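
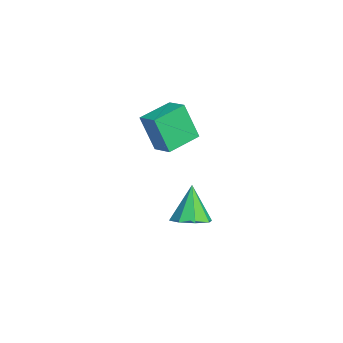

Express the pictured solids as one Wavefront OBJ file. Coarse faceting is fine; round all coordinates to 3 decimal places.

v -2.592 0.62 -2.072
v -1.956 0.682 -1.764
v -3.228 0.76 -0.788
v -2.16 1.162 -1.917
v -2.618 1.324 -2.162
v -3.06 1.074 -2.353
v -3.229 0.558 -2.38
v -3.025 0.078 -2.227
v -2.567 -0.084 -1.983
v -2.124 0.166 -1.791
v -3.691 0.573 1.41
v -3.941 0.122 2.765
v -3.01 0.953 1.662
v -3.26 0.501 3.017
v -3.02 -0.481 1.183
v -3.27 -0.933 2.538
v -2.339 -0.102 1.435
v -2.589 -0.553 2.79
f 2 1 4
f 2 4 3
f 4 1 5
f 4 5 3
f 5 1 6
f 5 6 3
f 6 1 7
f 6 7 3
f 7 1 8
f 7 8 3
f 8 1 9
f 8 9 3
f 9 1 10
f 9 10 3
f 10 1 2
f 10 2 3
f 12 14 11
f 15 12 11
f 11 14 13
f 13 15 11
f 12 18 14
f 16 12 15
f 16 18 12
f 14 18 13
f 17 15 13
f 13 18 17
f 17 16 15
f 18 16 17



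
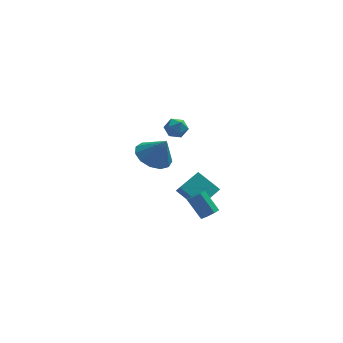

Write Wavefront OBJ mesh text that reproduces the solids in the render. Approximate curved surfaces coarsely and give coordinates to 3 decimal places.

v 0.592 4.295 1.106
v 1.137 4.052 1.46
v 0.323 3.248 0.8
v 0.868 3.005 1.154
v 0.326 3.275 1.493
v 0.492 3.922 1.682
v 0.968 3.378 0.578
v 1.134 4.025 0.767
v 1.369 3.485 1.134
v 0.972 3.421 1.7
v 0.488 3.879 0.56
v 0.091 3.815 1.126
v 1.736 -3.647 -0.442
v 2.175 -3.691 -0.131
v 1.544 -3.057 0.853
v 1.104 -3.013 0.542
v 2.174 -3.344 -0.356
v 1.543 -2.71 0.628
v 1.917 -3.174 -0.63
v 1.285 -2.54 0.353
v 1.553 -3.282 -0.795
v 0.921 -2.648 0.189
v 1.296 -3.603 -0.753
v 0.665 -2.969 0.231
v 1.297 -3.95 -0.528
v 0.666 -3.316 0.456
v 1.555 -4.12 -0.253
v 0.923 -3.486 0.73
v 1.919 -4.012 -0.089
v 1.287 -3.378 0.895
v 1.431 -2.76 -0.362
v 0.413 -2.066 0.495
v 1.283 -2.228 -0.968
v 0.266 -1.534 -0.111
v 2.414 -1.926 0.131
v 1.397 -1.232 0.988
v 2.267 -1.394 -0.475
v 1.249 -0.7 0.382
v -0.641 1.137 0.752
v 0.226 1.677 0.469
v 0.001 0.783 2.048
v -0.13 2.065 0.751
v -0.648 2.159 1.033
v -1.164 1.928 1.226
v -1.514 1.446 1.268
v -1.587 0.866 1.147
v -1.36 0.372 0.899
v -0.905 0.121 0.605
v -0.366 0.192 0.357
v 0.085 0.564 0.235
v 0.306 1.117 0.277
f 1 12 6
f 1 6 2
f 1 2 8
f 1 8 11
f 1 11 12
f 2 6 10
f 6 12 5
f 12 11 3
f 11 8 7
f 8 2 9
f 4 10 5
f 4 5 3
f 4 3 7
f 4 7 9
f 4 9 10
f 5 10 6
f 3 5 12
f 7 3 11
f 9 7 8
f 10 9 2
f 14 13 17
f 14 17 15
f 15 17 18
f 15 18 16
f 17 13 19
f 17 19 18
f 18 19 20
f 18 20 16
f 19 13 21
f 19 21 20
f 20 21 22
f 20 22 16
f 21 13 23
f 21 23 22
f 22 23 24
f 22 24 16
f 23 13 25
f 23 25 24
f 24 25 26
f 24 26 16
f 25 13 27
f 25 27 26
f 26 27 28
f 26 28 16
f 27 13 29
f 27 29 28
f 28 29 30
f 28 30 16
f 29 13 14
f 29 14 30
f 30 14 15
f 30 15 16
f 32 34 31
f 35 32 31
f 31 34 33
f 33 35 31
f 32 38 34
f 36 32 35
f 36 38 32
f 34 38 33
f 37 35 33
f 33 38 37
f 37 36 35
f 38 36 37
f 40 39 42
f 40 42 41
f 42 39 43
f 42 43 41
f 43 39 44
f 43 44 41
f 44 39 45
f 44 45 41
f 45 39 46
f 45 46 41
f 46 39 47
f 46 47 41
f 47 39 48
f 47 48 41
f 48 39 49
f 48 49 41
f 49 39 50
f 49 50 41
f 50 39 51
f 50 51 41
f 51 39 40
f 51 40 41



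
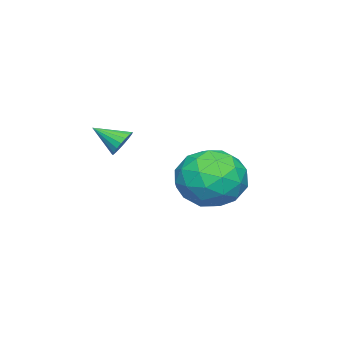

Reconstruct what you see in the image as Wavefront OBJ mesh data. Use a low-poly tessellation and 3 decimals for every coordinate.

v -4.531 4.715 -0.834
v -3.468 4.782 -0.198
v -3.972 2.938 -1.582
v -2.909 3.005 -0.946
v -3.982 2.847 -0.345
v -4.328 3.945 0.118
v -3.112 3.775 -1.898
v -3.458 4.873 -1.435
v -2.591 4.201 -0.856
v -3.129 3.627 0.104
v -4.311 4.093 -1.884
v -4.849 3.519 -0.924
v -4.049 4.904 -0.45
v -3.391 2.816 -1.33
v -4.022 2.723 -0.976
v -3.397 2.762 -0.603
v -4.554 4.412 -0.265
v -3.929 4.452 0.109
v -4.231 3.315 0.023
v -3.511 3.268 -1.889
v -2.886 3.308 -1.515
v -4.043 4.958 -1.177
v -3.418 4.997 -0.804
v -3.209 4.405 -1.803
v -2.908 4.602 -0.463
v -2.579 3.558 -0.903
v -2.699 4.01 -1.462
v -2.902 4.656 -1.19
v -3.224 4.265 0.101
v -2.895 3.221 -0.339
v -3.526 3.128 0.015
v -3.73 3.773 0.287
v -2.709 3.924 -0.285
v -4.545 4.499 -1.441
v -4.216 3.455 -1.881
v -3.71 3.947 -2.067
v -3.914 4.592 -1.795
v -4.861 4.162 -0.877
v -4.532 3.118 -1.317
v -4.538 3.064 -0.59
v -4.741 3.71 -0.318
v -4.731 3.796 -1.495
v -0.297 2.575 1.442
v 0.164 2.77 1.617
v -0.123 1.665 1.998
v 0.011 2.841 1.782
v -0.203 2.86 1.879
v -0.436 2.822 1.89
v -0.641 2.735 1.813
v -0.778 2.617 1.662
v -0.82 2.49 1.467
v -0.758 2.38 1.268
v -0.605 2.309 1.103
v -0.391 2.29 1.005
v -0.158 2.328 0.994
v 0.047 2.415 1.072
v 0.184 2.533 1.223
v 0.225 2.66 1.418
f 1 38 17
f 38 12 41
f 17 41 6
f 38 41 17
f 1 17 13
f 17 6 18
f 13 18 2
f 17 18 13
f 1 13 22
f 13 2 23
f 22 23 8
f 13 23 22
f 1 22 34
f 22 8 37
f 34 37 11
f 22 37 34
f 1 34 38
f 34 11 42
f 38 42 12
f 34 42 38
f 2 18 29
f 18 6 32
f 29 32 10
f 18 32 29
f 6 41 19
f 41 12 40
f 19 40 5
f 41 40 19
f 12 42 39
f 42 11 35
f 39 35 3
f 42 35 39
f 11 37 36
f 37 8 24
f 36 24 7
f 37 24 36
f 8 23 28
f 23 2 25
f 28 25 9
f 23 25 28
f 4 30 16
f 30 10 31
f 16 31 5
f 30 31 16
f 4 16 14
f 16 5 15
f 14 15 3
f 16 15 14
f 4 14 21
f 14 3 20
f 21 20 7
f 14 20 21
f 4 21 26
f 21 7 27
f 26 27 9
f 21 27 26
f 4 26 30
f 26 9 33
f 30 33 10
f 26 33 30
f 5 31 19
f 31 10 32
f 19 32 6
f 31 32 19
f 3 15 39
f 15 5 40
f 39 40 12
f 15 40 39
f 7 20 36
f 20 3 35
f 36 35 11
f 20 35 36
f 9 27 28
f 27 7 24
f 28 24 8
f 27 24 28
f 10 33 29
f 33 9 25
f 29 25 2
f 33 25 29
f 44 43 46
f 44 46 45
f 46 43 47
f 46 47 45
f 47 43 48
f 47 48 45
f 48 43 49
f 48 49 45
f 49 43 50
f 49 50 45
f 50 43 51
f 50 51 45
f 51 43 52
f 51 52 45
f 52 43 53
f 52 53 45
f 53 43 54
f 53 54 45
f 54 43 55
f 54 55 45
f 55 43 56
f 55 56 45
f 56 43 57
f 56 57 45
f 57 43 58
f 57 58 45
f 58 43 44
f 58 44 45



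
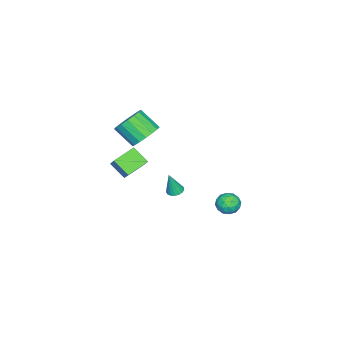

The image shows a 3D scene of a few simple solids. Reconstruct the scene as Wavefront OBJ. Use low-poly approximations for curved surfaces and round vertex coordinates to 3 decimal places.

v -2.626 -4.041 -4.728
v -2.812 -5.027 -3.933
v -3.811 -3.371 -4.174
v -3.997 -4.356 -3.379
v -1.703 -3.324 -3.621
v -1.889 -4.309 -2.826
v -2.888 -2.653 -3.067
v -3.074 -3.639 -2.272
v -3.169 -2.899 -1.168
v -2.197 -3.123 -1.331
v -2.3 -4.324 -0.294
v -3.271 -4.101 -0.132
v -2.184 -2.808 -0.965
v -2.286 -4.009 0.072
v -2.396 -2.514 -0.645
v -2.498 -3.715 0.392
v -2.785 -2.308 -0.445
v -2.887 -3.509 0.592
v -3.262 -2.238 -0.411
v -3.364 -3.439 0.626
v -3.718 -2.319 -0.55
v -3.82 -3.52 0.486
v -4.048 -2.533 -0.831
v -4.15 -3.735 0.206
v -4.176 -2.832 -1.189
v -4.279 -4.033 -0.152
v -4.074 -3.145 -1.543
v -4.176 -4.346 -0.506
v -3.765 -3.403 -1.81
v -3.867 -4.604 -0.773
v -3.319 -3.545 -1.931
v -3.421 -4.746 -0.894
v -2.838 -3.539 -1.877
v -2.94 -4.74 -0.84
v -2.434 -3.387 -1.66
v -2.536 -4.588 -0.624
v -1.572 -0.347 -3.896
v -1.069 -0.389 -4.022
v -1.228 -0.573 -2.444
v -1.099 -0.146 -3.977
v -1.237 0.051 -3.913
v -1.452 0.157 -3.846
v -1.694 0.148 -3.79
v -1.909 0.025 -3.759
v -2.046 -0.183 -3.759
v -2.074 -0.428 -3.79
v -1.988 -0.655 -3.846
v -1.806 -0.811 -3.913
v -1.57 -0.86 -3.977
v -1.335 -0.792 -4.022
v -1.154 -0.622 -4.038
v 0.518 3.863 -3.067
v 0.763 3.508 -2.457
v -0.623 3.632 -2.743
v -0.378 3.277 -2.133
v -0.299 4.017 -2.191
v 0.405 4.16 -2.391
v -0.265 2.98 -2.809
v 0.439 3.123 -3.009
v 0.279 2.962 -2.298
v 0.258 3.603 -1.916
v -0.118 3.537 -3.284
v -0.139 4.178 -2.902
v 0.74 3.705 -2.79
v -0.6 3.435 -2.41
v -0.554 3.87 -2.443
v -0.41 3.661 -2.085
v 0.53 4.089 -2.752
v 0.674 3.88 -2.393
v 0.05 4.18 -2.237
v -0.534 3.26 -2.807
v -0.39 3.051 -2.448
v 0.55 3.479 -3.115
v 0.694 3.27 -2.757
v 0.09 2.96 -2.963
v 0.6 3.176 -2.339
v -0.071 3.041 -2.148
v -0.005 2.866 -2.545
v 0.41 2.95 -2.663
v 0.587 3.553 -2.114
v -0.083 3.418 -1.924
v -0.037 3.853 -1.958
v 0.377 3.936 -2.075
v 0.303 3.232 -2.02
v 0.223 3.722 -3.276
v -0.447 3.587 -3.086
v -0.237 3.204 -3.125
v 0.177 3.287 -3.242
v 0.211 4.099 -3.052
v -0.46 3.964 -2.861
v -0.27 4.19 -2.537
v 0.145 4.274 -2.655
v -0.163 3.908 -3.18
f 2 4 1
f 5 2 1
f 1 4 3
f 3 5 1
f 2 8 4
f 6 2 5
f 6 8 2
f 4 8 3
f 7 5 3
f 3 8 7
f 7 6 5
f 8 6 7
f 10 9 13
f 10 13 11
f 11 13 14
f 11 14 12
f 13 9 15
f 13 15 14
f 14 15 16
f 14 16 12
f 15 9 17
f 15 17 16
f 16 17 18
f 16 18 12
f 17 9 19
f 17 19 18
f 18 19 20
f 18 20 12
f 19 9 21
f 19 21 20
f 20 21 22
f 20 22 12
f 21 9 23
f 21 23 22
f 22 23 24
f 22 24 12
f 23 9 25
f 23 25 24
f 24 25 26
f 24 26 12
f 25 9 27
f 25 27 26
f 26 27 28
f 26 28 12
f 27 9 29
f 27 29 28
f 28 29 30
f 28 30 12
f 29 9 31
f 29 31 30
f 30 31 32
f 30 32 12
f 31 9 33
f 31 33 32
f 32 33 34
f 32 34 12
f 33 9 35
f 33 35 34
f 34 35 36
f 34 36 12
f 35 9 10
f 35 10 36
f 36 10 11
f 36 11 12
f 38 37 40
f 38 40 39
f 40 37 41
f 40 41 39
f 41 37 42
f 41 42 39
f 42 37 43
f 42 43 39
f 43 37 44
f 43 44 39
f 44 37 45
f 44 45 39
f 45 37 46
f 45 46 39
f 46 37 47
f 46 47 39
f 47 37 48
f 47 48 39
f 48 37 49
f 48 49 39
f 49 37 50
f 49 50 39
f 50 37 51
f 50 51 39
f 51 37 38
f 51 38 39
f 52 89 68
f 89 63 92
f 68 92 57
f 89 92 68
f 52 68 64
f 68 57 69
f 64 69 53
f 68 69 64
f 52 64 73
f 64 53 74
f 73 74 59
f 64 74 73
f 52 73 85
f 73 59 88
f 85 88 62
f 73 88 85
f 52 85 89
f 85 62 93
f 89 93 63
f 85 93 89
f 53 69 80
f 69 57 83
f 80 83 61
f 69 83 80
f 57 92 70
f 92 63 91
f 70 91 56
f 92 91 70
f 63 93 90
f 93 62 86
f 90 86 54
f 93 86 90
f 62 88 87
f 88 59 75
f 87 75 58
f 88 75 87
f 59 74 79
f 74 53 76
f 79 76 60
f 74 76 79
f 55 81 67
f 81 61 82
f 67 82 56
f 81 82 67
f 55 67 65
f 67 56 66
f 65 66 54
f 67 66 65
f 55 65 72
f 65 54 71
f 72 71 58
f 65 71 72
f 55 72 77
f 72 58 78
f 77 78 60
f 72 78 77
f 55 77 81
f 77 60 84
f 81 84 61
f 77 84 81
f 56 82 70
f 82 61 83
f 70 83 57
f 82 83 70
f 54 66 90
f 66 56 91
f 90 91 63
f 66 91 90
f 58 71 87
f 71 54 86
f 87 86 62
f 71 86 87
f 60 78 79
f 78 58 75
f 79 75 59
f 78 75 79
f 61 84 80
f 84 60 76
f 80 76 53
f 84 76 80



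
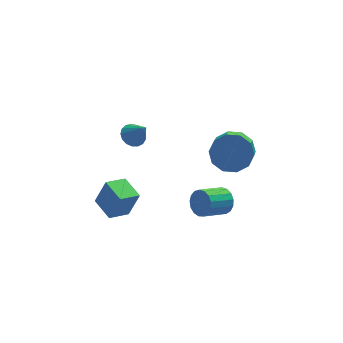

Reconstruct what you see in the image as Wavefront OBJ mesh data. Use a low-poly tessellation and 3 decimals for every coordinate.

v -1.226 3.069 1.072
v -0.896 3.563 1.251
v -0.814 2.411 2.128
v -1.161 3.603 1.38
v -1.44 3.522 1.438
v -1.67 3.336 1.412
v -1.799 3.09 1.309
v -1.796 2.838 1.151
v -1.663 2.64 0.975
v -1.429 2.54 0.822
v -1.149 2.561 0.726
v -0.887 2.698 0.709
v -0.702 2.921 0.776
v -0.637 3.177 0.91
v -0.708 3.409 1.082
v 2.872 1.439 0.441
v 3.78 1.07 0.417
v 3.235 -0.349 1.654
v 2.328 0.021 1.679
v 3.754 1.473 0.868
v 3.209 0.054 2.105
v 3.392 1.864 1.156
v 2.847 0.445 2.394
v 2.831 2.092 1.171
v 2.286 0.673 2.409
v 2.286 2.071 0.907
v 1.741 0.653 2.145
v 1.965 1.809 0.466
v 1.42 0.39 1.703
v 1.991 1.406 0.015
v 1.446 -0.013 1.252
v 2.353 1.015 -0.274
v 1.808 -0.404 0.964
v 2.914 0.787 -0.289
v 2.369 -0.632 0.949
v 3.459 0.807 -0.025
v 2.914 -0.611 1.213
v -3.159 -0.068 -1.351
v -2.669 -0.141 -0.063
v -3.503 1.076 -1.155
v -3.014 1.002 0.133
v -2.206 0.278 -1.693
v -1.717 0.204 -0.405
v -2.551 1.421 -1.497
v -2.061 1.348 -0.209
v 1.799 -0.545 -1.041
v 2.14 -0.964 -0.628
v 1.002 -1.354 -0.086
v 0.661 -0.935 -0.499
v 2.124 -0.685 -0.461
v 0.986 -1.076 0.082
v 2.034 -0.374 -0.426
v 0.896 -0.765 0.116
v 1.89 -0.102 -0.533
v 0.752 -0.493 0.01
v 1.725 0.068 -0.756
v 0.587 -0.323 -0.213
v 1.577 0.098 -1.044
v 0.439 -0.293 -0.502
v 1.48 -0.019 -1.332
v 0.342 -0.41 -0.789
v 1.456 -0.257 -1.553
v 0.318 -0.647 -1.011
v 1.511 -0.56 -1.657
v 0.373 -0.951 -1.115
v 1.632 -0.86 -1.62
v 0.493 -1.251 -1.077
v 1.791 -1.088 -1.45
v 0.652 -1.479 -0.908
v 1.952 -1.191 -1.187
v 0.813 -1.582 -0.644
v 2.078 -1.146 -0.89
v 0.939 -1.537 -0.348
f 2 1 4
f 2 4 3
f 4 1 5
f 4 5 3
f 5 1 6
f 5 6 3
f 6 1 7
f 6 7 3
f 7 1 8
f 7 8 3
f 8 1 9
f 8 9 3
f 9 1 10
f 9 10 3
f 10 1 11
f 10 11 3
f 11 1 12
f 11 12 3
f 12 1 13
f 12 13 3
f 13 1 14
f 13 14 3
f 14 1 15
f 14 15 3
f 15 1 2
f 15 2 3
f 17 16 20
f 17 20 18
f 18 20 21
f 18 21 19
f 20 16 22
f 20 22 21
f 21 22 23
f 21 23 19
f 22 16 24
f 22 24 23
f 23 24 25
f 23 25 19
f 24 16 26
f 24 26 25
f 25 26 27
f 25 27 19
f 26 16 28
f 26 28 27
f 27 28 29
f 27 29 19
f 28 16 30
f 28 30 29
f 29 30 31
f 29 31 19
f 30 16 32
f 30 32 31
f 31 32 33
f 31 33 19
f 32 16 34
f 32 34 33
f 33 34 35
f 33 35 19
f 34 16 36
f 34 36 35
f 35 36 37
f 35 37 19
f 36 16 17
f 36 17 37
f 37 17 18
f 37 18 19
f 39 41 38
f 42 39 38
f 38 41 40
f 40 42 38
f 39 45 41
f 43 39 42
f 43 45 39
f 41 45 40
f 44 42 40
f 40 45 44
f 44 43 42
f 45 43 44
f 47 46 50
f 47 50 48
f 48 50 51
f 48 51 49
f 50 46 52
f 50 52 51
f 51 52 53
f 51 53 49
f 52 46 54
f 52 54 53
f 53 54 55
f 53 55 49
f 54 46 56
f 54 56 55
f 55 56 57
f 55 57 49
f 56 46 58
f 56 58 57
f 57 58 59
f 57 59 49
f 58 46 60
f 58 60 59
f 59 60 61
f 59 61 49
f 60 46 62
f 60 62 61
f 61 62 63
f 61 63 49
f 62 46 64
f 62 64 63
f 63 64 65
f 63 65 49
f 64 46 66
f 64 66 65
f 65 66 67
f 65 67 49
f 66 46 68
f 66 68 67
f 67 68 69
f 67 69 49
f 68 46 70
f 68 70 69
f 69 70 71
f 69 71 49
f 70 46 72
f 70 72 71
f 71 72 73
f 71 73 49
f 72 46 47
f 72 47 73
f 73 47 48
f 73 48 49



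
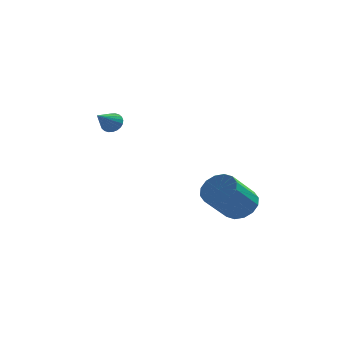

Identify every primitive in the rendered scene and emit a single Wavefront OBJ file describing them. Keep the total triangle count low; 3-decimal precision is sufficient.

v -3.125 -1.427 0.302
v -2.706 -1.715 0.153
v -3.555 -2.413 0.998
v -2.634 -1.625 0.325
v -2.637 -1.505 0.493
v -2.714 -1.373 0.632
v -2.854 -1.25 0.722
v -3.035 -1.153 0.747
v -3.23 -1.098 0.705
v -3.409 -1.093 0.601
v -3.545 -1.139 0.452
v -3.617 -1.229 0.28
v -3.614 -1.349 0.112
v -3.537 -1.481 -0.028
v -3.397 -1.605 -0.117
v -3.216 -1.701 -0.142
v -3.021 -1.756 -0.1
v -2.842 -1.761 0.004
v 2.384 -3.108 -3.415
v 3.119 -3.147 -2.99
v 2.352 -4.231 -1.761
v 1.616 -4.192 -2.185
v 2.906 -2.802 -2.818
v 2.139 -3.887 -1.589
v 2.554 -2.539 -2.806
v 1.787 -3.624 -1.577
v 2.156 -2.428 -2.957
v 1.388 -3.513 -1.728
v 1.818 -2.5 -3.231
v 1.051 -3.585 -2.002
v 1.633 -2.734 -3.554
v 0.866 -3.819 -2.325
v 1.648 -3.069 -3.839
v 0.881 -4.153 -2.61
v 1.861 -3.413 -4.011
v 1.094 -4.498 -2.782
v 2.213 -3.676 -4.023
v 1.446 -4.761 -2.794
v 2.612 -3.787 -3.872
v 1.844 -4.872 -2.643
v 2.949 -3.715 -3.598
v 2.182 -4.8 -2.369
v 3.134 -3.481 -3.275
v 2.367 -4.566 -2.046
f 2 1 4
f 2 4 3
f 4 1 5
f 4 5 3
f 5 1 6
f 5 6 3
f 6 1 7
f 6 7 3
f 7 1 8
f 7 8 3
f 8 1 9
f 8 9 3
f 9 1 10
f 9 10 3
f 10 1 11
f 10 11 3
f 11 1 12
f 11 12 3
f 12 1 13
f 12 13 3
f 13 1 14
f 13 14 3
f 14 1 15
f 14 15 3
f 15 1 16
f 15 16 3
f 16 1 17
f 16 17 3
f 17 1 18
f 17 18 3
f 18 1 2
f 18 2 3
f 20 19 23
f 20 23 21
f 21 23 24
f 21 24 22
f 23 19 25
f 23 25 24
f 24 25 26
f 24 26 22
f 25 19 27
f 25 27 26
f 26 27 28
f 26 28 22
f 27 19 29
f 27 29 28
f 28 29 30
f 28 30 22
f 29 19 31
f 29 31 30
f 30 31 32
f 30 32 22
f 31 19 33
f 31 33 32
f 32 33 34
f 32 34 22
f 33 19 35
f 33 35 34
f 34 35 36
f 34 36 22
f 35 19 37
f 35 37 36
f 36 37 38
f 36 38 22
f 37 19 39
f 37 39 38
f 38 39 40
f 38 40 22
f 39 19 41
f 39 41 40
f 40 41 42
f 40 42 22
f 41 19 43
f 41 43 42
f 42 43 44
f 42 44 22
f 43 19 20
f 43 20 44
f 44 20 21
f 44 21 22



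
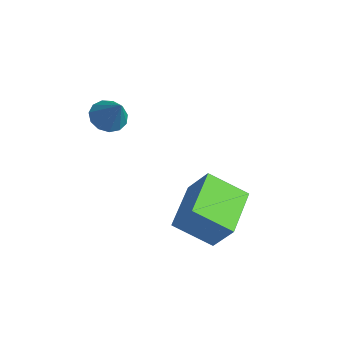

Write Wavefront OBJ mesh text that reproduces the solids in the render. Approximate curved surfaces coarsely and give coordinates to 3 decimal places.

v 2.201 -2.463 -2.356
v 1.296 -3.395 -1.511
v 1.093 -1.014 -1.944
v 0.188 -1.946 -1.099
v 2.912 -2.214 -1.321
v 2.007 -3.146 -0.476
v 1.804 -0.765 -0.909
v 0.899 -1.697 -0.064
v -1.76 -3.614 1.898
v -1.309 -3.895 1.524
v -0.98 -3.646 2.862
v -1.258 -3.534 1.494
v -1.365 -3.198 1.593
v -1.599 -2.994 1.788
v -1.883 -2.987 2.019
v -2.129 -3.18 2.211
v -2.257 -3.51 2.304
v -2.228 -3.873 2.268
v -2.05 -4.154 2.115
v -1.78 -4.264 1.893
v -1.504 -4.167 1.673
f 2 4 1
f 5 2 1
f 1 4 3
f 3 5 1
f 2 8 4
f 6 2 5
f 6 8 2
f 4 8 3
f 7 5 3
f 3 8 7
f 7 6 5
f 8 6 7
f 10 9 12
f 10 12 11
f 12 9 13
f 12 13 11
f 13 9 14
f 13 14 11
f 14 9 15
f 14 15 11
f 15 9 16
f 15 16 11
f 16 9 17
f 16 17 11
f 17 9 18
f 17 18 11
f 18 9 19
f 18 19 11
f 19 9 20
f 19 20 11
f 20 9 21
f 20 21 11
f 21 9 10
f 21 10 11



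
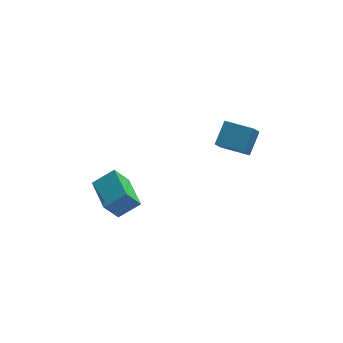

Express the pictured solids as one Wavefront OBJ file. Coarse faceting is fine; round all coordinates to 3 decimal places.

v 2.378 1.058 3.722
v 2.955 1.98 4.619
v 1.095 1.891 3.69
v 1.673 2.814 4.586
v 2.727 1.566 2.974
v 3.305 2.489 3.87
v 1.445 2.4 2.941
v 2.022 3.322 3.838
v -4.297 1.107 0.05
v -3.185 1.302 0.79
v -4.724 2.962 0.203
v -3.611 3.157 0.942
v -3.589 1.363 -1.082
v -2.476 1.558 -0.343
v -4.015 3.218 -0.93
v -2.903 3.413 -0.19
f 2 4 1
f 5 2 1
f 1 4 3
f 3 5 1
f 2 8 4
f 6 2 5
f 6 8 2
f 4 8 3
f 7 5 3
f 3 8 7
f 7 6 5
f 8 6 7
f 10 12 9
f 13 10 9
f 9 12 11
f 11 13 9
f 10 16 12
f 14 10 13
f 14 16 10
f 12 16 11
f 15 13 11
f 11 16 15
f 15 14 13
f 16 14 15



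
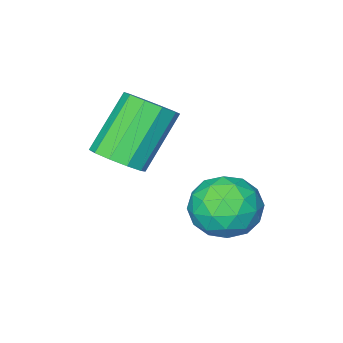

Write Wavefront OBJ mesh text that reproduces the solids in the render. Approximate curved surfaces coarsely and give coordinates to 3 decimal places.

v -1.85 3.823 -0.007
v -1.115 4.262 0.25
v -1.065 3.058 -0.95
v -0.33 3.497 -0.693
v -0.726 2.923 -0.134
v -1.211 3.396 0.449
v -0.969 3.924 -1.149
v -1.454 4.397 -0.566
v -0.57 4.324 -0.456
v -0.42 3.706 0.171
v -1.76 3.614 -0.871
v -1.61 2.996 -0.244
v -1.552 4.109 0.204
v -0.628 3.211 -0.904
v -0.861 2.873 -0.576
v -0.429 3.131 -0.425
v -1.608 3.6 0.321
v -1.176 3.858 0.472
v -0.947 3.071 0.246
v -1.004 3.462 -1.172
v -0.572 3.72 -1.021
v -1.751 4.189 -0.275
v -1.319 4.447 -0.124
v -1.233 4.249 -0.946
v -0.799 4.404 -0.06
v -0.338 3.955 -0.614
v -0.714 4.206 -0.882
v -0.999 4.484 -0.539
v -0.711 4.04 0.309
v -0.249 3.591 -0.246
v -0.482 3.254 0.083
v -0.767 3.531 0.426
v -0.391 4.077 -0.106
v -1.931 3.729 -0.454
v -1.469 3.28 -1.009
v -1.413 3.789 -1.126
v -1.698 4.066 -0.783
v -1.842 3.365 -0.086
v -1.381 2.916 -0.64
v -1.181 2.836 -0.161
v -1.466 3.114 0.182
v -1.789 3.243 -0.594
v 0.405 1.695 0.702
v 0.83 1.229 0.982
v -0.28 1.019 2.318
v -0.705 1.485 2.038
v 0.938 1.614 1.132
v -0.172 1.403 2.468
v 0.843 2.029 1.118
v -0.268 1.819 2.454
v 0.58 2.317 0.945
v -0.53 2.107 2.281
v 0.251 2.367 0.679
v -0.86 2.157 2.015
v -0.02 2.161 0.422
v -1.13 1.951 1.758
v -0.128 1.777 0.272
v -1.238 1.566 1.608
v -0.032 1.361 0.286
v -1.143 1.151 1.622
v 0.23 1.073 0.459
v -0.88 0.863 1.795
v 0.56 1.023 0.725
v -0.551 0.813 2.061
f 1 38 17
f 38 12 41
f 17 41 6
f 38 41 17
f 1 17 13
f 17 6 18
f 13 18 2
f 17 18 13
f 1 13 22
f 13 2 23
f 22 23 8
f 13 23 22
f 1 22 34
f 22 8 37
f 34 37 11
f 22 37 34
f 1 34 38
f 34 11 42
f 38 42 12
f 34 42 38
f 2 18 29
f 18 6 32
f 29 32 10
f 18 32 29
f 6 41 19
f 41 12 40
f 19 40 5
f 41 40 19
f 12 42 39
f 42 11 35
f 39 35 3
f 42 35 39
f 11 37 36
f 37 8 24
f 36 24 7
f 37 24 36
f 8 23 28
f 23 2 25
f 28 25 9
f 23 25 28
f 4 30 16
f 30 10 31
f 16 31 5
f 30 31 16
f 4 16 14
f 16 5 15
f 14 15 3
f 16 15 14
f 4 14 21
f 14 3 20
f 21 20 7
f 14 20 21
f 4 21 26
f 21 7 27
f 26 27 9
f 21 27 26
f 4 26 30
f 26 9 33
f 30 33 10
f 26 33 30
f 5 31 19
f 31 10 32
f 19 32 6
f 31 32 19
f 3 15 39
f 15 5 40
f 39 40 12
f 15 40 39
f 7 20 36
f 20 3 35
f 36 35 11
f 20 35 36
f 9 27 28
f 27 7 24
f 28 24 8
f 27 24 28
f 10 33 29
f 33 9 25
f 29 25 2
f 33 25 29
f 44 43 47
f 44 47 45
f 45 47 48
f 45 48 46
f 47 43 49
f 47 49 48
f 48 49 50
f 48 50 46
f 49 43 51
f 49 51 50
f 50 51 52
f 50 52 46
f 51 43 53
f 51 53 52
f 52 53 54
f 52 54 46
f 53 43 55
f 53 55 54
f 54 55 56
f 54 56 46
f 55 43 57
f 55 57 56
f 56 57 58
f 56 58 46
f 57 43 59
f 57 59 58
f 58 59 60
f 58 60 46
f 59 43 61
f 59 61 60
f 60 61 62
f 60 62 46
f 61 43 63
f 61 63 62
f 62 63 64
f 62 64 46
f 63 43 44
f 63 44 64
f 64 44 45
f 64 45 46



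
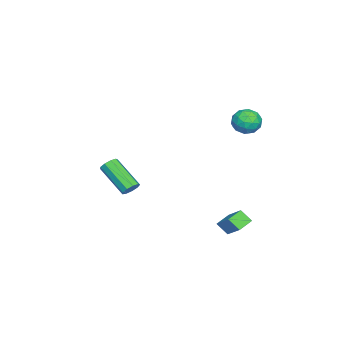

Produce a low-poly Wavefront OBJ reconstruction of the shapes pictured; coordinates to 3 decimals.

v -0.195 -1.9 -2.149
v 0.273 -1.952 -1.906
v -0.497 -3.372 -0.728
v -0.965 -3.32 -0.971
v 0.073 -1.702 -1.736
v -0.698 -3.123 -0.558
v -0.253 -1.545 -1.76
v -1.024 -2.966 -0.582
v -0.552 -1.554 -1.965
v -1.322 -2.974 -0.787
v -0.683 -1.724 -2.257
v -1.454 -3.145 -1.079
v -0.586 -1.977 -2.498
v -1.357 -3.398 -1.32
v -0.305 -2.194 -2.576
v -1.076 -3.614 -1.398
v 0.027 -2.273 -2.454
v -0.744 -3.693 -1.276
v 0.255 -2.177 -2.189
v -0.516 -3.598 -1.011
v -1.308 4.216 2.45
v -0.84 4.4 3.085
v -1.4 2.98 2.875
v -0.932 3.164 3.51
v -1.681 3.467 3.458
v -1.624 4.231 3.195
v -0.616 3.149 2.765
v -0.559 3.913 2.502
v -0.412 3.74 3.279
v -1.071 3.937 3.708
v -1.169 3.443 2.252
v -1.828 3.64 2.681
v -1.066 4.416 2.73
v -1.174 2.964 3.23
v -1.614 3.142 3.199
v -1.339 3.25 3.572
v -1.527 4.317 2.795
v -1.252 4.425 3.168
v -1.746 3.877 3.388
v -0.988 2.955 2.792
v -0.713 3.063 3.165
v -0.901 4.13 2.388
v -0.626 4.238 2.761
v -0.494 3.503 2.572
v -0.54 4.137 3.217
v -0.593 3.41 3.467
v -0.408 3.402 3.029
v -0.374 3.851 2.875
v -0.927 4.252 3.469
v -0.98 3.526 3.719
v -1.421 3.704 3.689
v -1.387 4.153 3.534
v -0.675 3.865 3.584
v -1.26 3.854 2.241
v -1.313 3.128 2.491
v -0.853 3.227 2.426
v -0.819 3.676 2.271
v -1.647 3.97 2.493
v -1.7 3.243 2.743
v -1.866 3.529 3.085
v -1.832 3.978 2.931
v -1.565 3.515 2.376
v 0.301 3.198 -4.218
v 0.211 2.611 -3.638
v -0.387 3.622 -3.897
v -0.478 3.035 -3.317
v 1.318 4.065 -3.183
v 1.227 3.478 -2.603
v 0.629 4.489 -2.862
v 0.539 3.902 -2.282
f 2 1 5
f 2 5 3
f 3 5 6
f 3 6 4
f 5 1 7
f 5 7 6
f 6 7 8
f 6 8 4
f 7 1 9
f 7 9 8
f 8 9 10
f 8 10 4
f 9 1 11
f 9 11 10
f 10 11 12
f 10 12 4
f 11 1 13
f 11 13 12
f 12 13 14
f 12 14 4
f 13 1 15
f 13 15 14
f 14 15 16
f 14 16 4
f 15 1 17
f 15 17 16
f 16 17 18
f 16 18 4
f 17 1 19
f 17 19 18
f 18 19 20
f 18 20 4
f 19 1 2
f 19 2 20
f 20 2 3
f 20 3 4
f 21 58 37
f 58 32 61
f 37 61 26
f 58 61 37
f 21 37 33
f 37 26 38
f 33 38 22
f 37 38 33
f 21 33 42
f 33 22 43
f 42 43 28
f 33 43 42
f 21 42 54
f 42 28 57
f 54 57 31
f 42 57 54
f 21 54 58
f 54 31 62
f 58 62 32
f 54 62 58
f 22 38 49
f 38 26 52
f 49 52 30
f 38 52 49
f 26 61 39
f 61 32 60
f 39 60 25
f 61 60 39
f 32 62 59
f 62 31 55
f 59 55 23
f 62 55 59
f 31 57 56
f 57 28 44
f 56 44 27
f 57 44 56
f 28 43 48
f 43 22 45
f 48 45 29
f 43 45 48
f 24 50 36
f 50 30 51
f 36 51 25
f 50 51 36
f 24 36 34
f 36 25 35
f 34 35 23
f 36 35 34
f 24 34 41
f 34 23 40
f 41 40 27
f 34 40 41
f 24 41 46
f 41 27 47
f 46 47 29
f 41 47 46
f 24 46 50
f 46 29 53
f 50 53 30
f 46 53 50
f 25 51 39
f 51 30 52
f 39 52 26
f 51 52 39
f 23 35 59
f 35 25 60
f 59 60 32
f 35 60 59
f 27 40 56
f 40 23 55
f 56 55 31
f 40 55 56
f 29 47 48
f 47 27 44
f 48 44 28
f 47 44 48
f 30 53 49
f 53 29 45
f 49 45 22
f 53 45 49
f 64 66 63
f 67 64 63
f 63 66 65
f 65 67 63
f 64 70 66
f 68 64 67
f 68 70 64
f 66 70 65
f 69 67 65
f 65 70 69
f 69 68 67
f 70 68 69



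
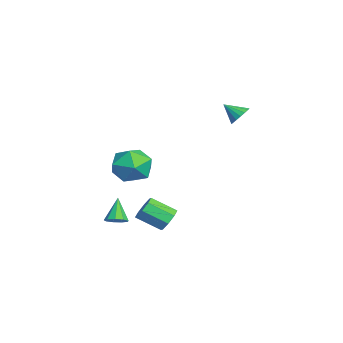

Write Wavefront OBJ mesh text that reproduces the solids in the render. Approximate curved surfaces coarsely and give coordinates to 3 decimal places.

v -2.704 2.665 3.337
v -2.225 2.256 3.08
v -3.036 1.835 4.043
v -2.075 2.406 3.327
v -2.069 2.615 3.576
v -2.209 2.836 3.771
v -2.461 3.018 3.866
v -2.77 3.119 3.839
v -3.063 3.116 3.698
v -3.274 3.01 3.474
v -3.354 2.825 3.219
v -3.286 2.604 2.99
v -3.084 2.396 2.841
v -2.795 2.251 2.806
v -2.485 2.2 2.892
v -3.842 -1.784 -0.577
v -2.976 -1.784 0.325
v -3.584 -3.776 -0.825
v -2.718 -3.776 0.077
v -3.919 -3.575 0.363
v -4.079 -2.343 0.517
v -2.481 -3.217 -1.017
v -2.641 -1.985 -0.863
v -2.135 -2.669 0.054
v -3.023 -2.891 0.907
v -3.537 -2.669 -1.407
v -4.425 -2.891 -0.554
v -1.947 -0.951 -3.582
v -1.46 -0.712 -3.036
v -1.726 -2.01 -2.231
v -2.213 -2.249 -2.778
v -2.014 -0.537 -2.936
v -2.28 -1.835 -2.132
v -2.529 -0.605 -3.215
v -2.794 -1.903 -2.411
v -2.703 -0.875 -3.709
v -2.968 -2.173 -2.905
v -2.434 -1.19 -4.129
v -2.7 -2.488 -3.324
v -1.88 -1.365 -4.228
v -2.146 -2.663 -3.424
v -1.366 -1.297 -3.949
v -1.631 -2.595 -3.145
v -1.192 -1.027 -3.455
v -1.457 -2.325 -2.651
v -3.06 -3.594 -4.084
v -2.712 -4.053 -3.805
v -3.92 -3.486 -2.836
v -2.538 -3.661 -3.719
v -2.609 -3.237 -3.804
v -2.89 -2.98 -4.02
v -3.251 -3.01 -4.266
v -3.522 -3.314 -4.427
v -3.577 -3.748 -4.428
v -3.39 -4.11 -4.268
v -3.049 -4.231 -4.022
f 2 1 4
f 2 4 3
f 4 1 5
f 4 5 3
f 5 1 6
f 5 6 3
f 6 1 7
f 6 7 3
f 7 1 8
f 7 8 3
f 8 1 9
f 8 9 3
f 9 1 10
f 9 10 3
f 10 1 11
f 10 11 3
f 11 1 12
f 11 12 3
f 12 1 13
f 12 13 3
f 13 1 14
f 13 14 3
f 14 1 15
f 14 15 3
f 15 1 2
f 15 2 3
f 16 27 21
f 16 21 17
f 16 17 23
f 16 23 26
f 16 26 27
f 17 21 25
f 21 27 20
f 27 26 18
f 26 23 22
f 23 17 24
f 19 25 20
f 19 20 18
f 19 18 22
f 19 22 24
f 19 24 25
f 20 25 21
f 18 20 27
f 22 18 26
f 24 22 23
f 25 24 17
f 29 28 32
f 29 32 30
f 30 32 33
f 30 33 31
f 32 28 34
f 32 34 33
f 33 34 35
f 33 35 31
f 34 28 36
f 34 36 35
f 35 36 37
f 35 37 31
f 36 28 38
f 36 38 37
f 37 38 39
f 37 39 31
f 38 28 40
f 38 40 39
f 39 40 41
f 39 41 31
f 40 28 42
f 40 42 41
f 41 42 43
f 41 43 31
f 42 28 44
f 42 44 43
f 43 44 45
f 43 45 31
f 44 28 29
f 44 29 45
f 45 29 30
f 45 30 31
f 47 46 49
f 47 49 48
f 49 46 50
f 49 50 48
f 50 46 51
f 50 51 48
f 51 46 52
f 51 52 48
f 52 46 53
f 52 53 48
f 53 46 54
f 53 54 48
f 54 46 55
f 54 55 48
f 55 46 56
f 55 56 48
f 56 46 47
f 56 47 48



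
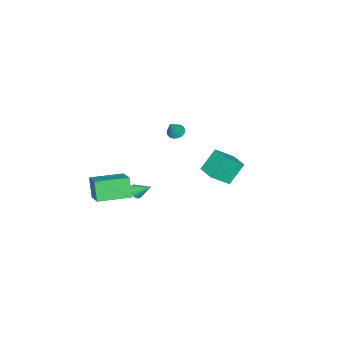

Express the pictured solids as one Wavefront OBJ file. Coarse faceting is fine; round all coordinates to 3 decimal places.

v -2.948 -1.864 0.158
v -2.461 -2.024 -0.154
v -2.212 -1.856 1.302
v -2.455 -1.737 -0.16
v -2.562 -1.479 -0.093
v -2.757 -1.31 0.032
v -2.996 -1.267 0.185
v -3.224 -1.361 0.332
v -3.389 -1.57 0.44
v -3.452 -1.847 0.483
v -3.4 -2.128 0.451
v -3.245 -2.348 0.353
v -3.021 -2.458 0.21
v -2.781 -2.431 0.055
v -2.579 -2.275 -0.076
v 1.184 3.491 0.61
v 2.115 2.738 1.546
v 0.254 3.962 1.914
v 1.184 3.208 2.851
v 1.936 4.592 0.749
v 2.866 3.838 1.686
v 1.005 5.062 2.054
v 1.936 4.309 2.99
v 2.516 -4.725 -3.633
v 2.027 -5.191 -2.283
v 1.015 -3.158 -3.637
v 0.525 -3.624 -2.286
v 3.755 -3.536 -2.774
v 3.265 -4.002 -1.423
v 2.253 -1.969 -2.777
v 1.764 -2.435 -1.427
v 0.462 -2.763 -3.714
v 0.789 -3 -3.34
v 0.338 -1.757 -2.966
v 0.965 -2.853 -3.509
v 1.006 -2.682 -3.733
v 0.901 -2.533 -3.951
v 0.679 -2.445 -4.106
v 0.399 -2.443 -4.156
v 0.136 -2.527 -4.087
v -0.04 -2.674 -3.918
v -0.081 -2.845 -3.694
v 0.023 -2.994 -3.476
v 0.246 -3.082 -3.321
v 0.526 -3.084 -3.271
f 2 1 4
f 2 4 3
f 4 1 5
f 4 5 3
f 5 1 6
f 5 6 3
f 6 1 7
f 6 7 3
f 7 1 8
f 7 8 3
f 8 1 9
f 8 9 3
f 9 1 10
f 9 10 3
f 10 1 11
f 10 11 3
f 11 1 12
f 11 12 3
f 12 1 13
f 12 13 3
f 13 1 14
f 13 14 3
f 14 1 15
f 14 15 3
f 15 1 2
f 15 2 3
f 17 19 16
f 20 17 16
f 16 19 18
f 18 20 16
f 17 23 19
f 21 17 20
f 21 23 17
f 19 23 18
f 22 20 18
f 18 23 22
f 22 21 20
f 23 21 22
f 25 27 24
f 28 25 24
f 24 27 26
f 26 28 24
f 25 31 27
f 29 25 28
f 29 31 25
f 27 31 26
f 30 28 26
f 26 31 30
f 30 29 28
f 31 29 30
f 33 32 35
f 33 35 34
f 35 32 36
f 35 36 34
f 36 32 37
f 36 37 34
f 37 32 38
f 37 38 34
f 38 32 39
f 38 39 34
f 39 32 40
f 39 40 34
f 40 32 41
f 40 41 34
f 41 32 42
f 41 42 34
f 42 32 43
f 42 43 34
f 43 32 44
f 43 44 34
f 44 32 45
f 44 45 34
f 45 32 33
f 45 33 34



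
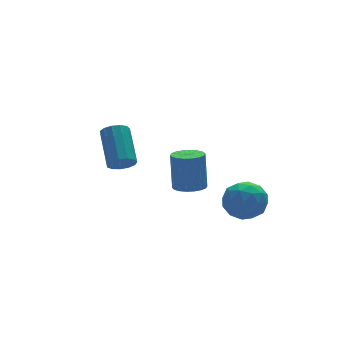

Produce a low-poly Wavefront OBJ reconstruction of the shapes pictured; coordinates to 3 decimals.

v 2.218 1.167 -1.804
v 2.946 1.789 -1.299
v 3.294 -0.209 -1.661
v 4.022 0.413 -1.156
v 3.091 0.162 -0.664
v 2.426 1.012 -0.752
v 3.814 0.568 -2.208
v 3.149 1.418 -2.296
v 3.933 1.419 -1.549
v 3.486 1.168 -0.594
v 2.754 0.412 -2.366
v 2.307 0.161 -1.411
v 2.487 1.598 -1.564
v 3.753 -0.018 -1.396
v 3.205 -0.166 -1.107
v 3.633 0.2 -0.81
v 2.182 1.142 -1.242
v 2.61 1.508 -0.946
v 2.695 0.551 -0.573
v 3.63 0.072 -2.014
v 4.058 0.438 -1.718
v 2.607 1.38 -2.15
v 3.035 1.746 -1.853
v 3.545 1.029 -2.387
v 3.495 1.747 -1.414
v 4.128 0.938 -1.33
v 4.006 1.029 -1.948
v 3.615 1.529 -2
v 3.233 1.599 -0.853
v 3.865 0.791 -0.769
v 3.318 0.643 -0.48
v 2.927 1.143 -0.532
v 3.813 1.382 -1
v 2.375 0.789 -2.191
v 3.007 -0.019 -2.107
v 3.313 0.437 -2.428
v 2.922 0.937 -2.48
v 2.112 0.642 -1.63
v 2.745 -0.167 -1.546
v 2.625 0.051 -0.96
v 2.234 0.551 -1.012
v 2.427 0.198 -1.96
v 1.908 3.588 -1.824
v 2.601 3.923 -1.948
v 2.726 4.346 -0.099
v 2.032 4.012 0.024
v 2.38 4.186 -1.993
v 2.505 4.609 -0.145
v 2.064 4.331 -2.005
v 2.189 4.754 -0.157
v 1.718 4.329 -1.981
v 1.843 4.752 -0.133
v 1.409 4.18 -1.926
v 1.534 4.603 -0.078
v 1.199 3.914 -1.851
v 1.324 4.337 -0.003
v 1.129 3.583 -1.77
v 1.254 4.007 0.078
v 1.214 3.254 -1.701
v 1.339 3.677 0.148
v 1.435 2.991 -1.655
v 1.56 3.414 0.193
v 1.751 2.846 -1.643
v 1.876 3.269 0.205
v 2.097 2.848 -1.667
v 2.222 3.271 0.181
v 2.406 2.997 -1.722
v 2.531 3.42 0.126
v 2.616 3.263 -1.797
v 2.741 3.686 0.051
v 2.686 3.593 -1.878
v 2.811 4.017 -0.03
v -2.453 1.493 2.084
v -2.048 1.128 2.438
v -1.601 2.682 3.529
v -2.007 3.047 3.176
v -1.85 1.265 2.162
v -1.403 2.818 3.253
v -1.843 1.474 1.862
v -1.396 3.028 2.953
v -2.03 1.69 1.632
v -1.583 3.243 2.723
v -2.352 1.843 1.546
v -1.905 3.396 2.637
v -2.706 1.885 1.631
v -2.259 3.438 2.722
v -2.979 1.803 1.86
v -2.532 3.356 2.951
v -3.086 1.622 2.16
v -2.639 3.175 3.251
v -2.992 1.401 2.437
v -2.545 2.954 3.528
v -2.727 1.209 2.601
v -2.28 2.762 3.692
v -2.375 1.108 2.602
v -1.928 2.661 3.693
f 1 38 17
f 38 12 41
f 17 41 6
f 38 41 17
f 1 17 13
f 17 6 18
f 13 18 2
f 17 18 13
f 1 13 22
f 13 2 23
f 22 23 8
f 13 23 22
f 1 22 34
f 22 8 37
f 34 37 11
f 22 37 34
f 1 34 38
f 34 11 42
f 38 42 12
f 34 42 38
f 2 18 29
f 18 6 32
f 29 32 10
f 18 32 29
f 6 41 19
f 41 12 40
f 19 40 5
f 41 40 19
f 12 42 39
f 42 11 35
f 39 35 3
f 42 35 39
f 11 37 36
f 37 8 24
f 36 24 7
f 37 24 36
f 8 23 28
f 23 2 25
f 28 25 9
f 23 25 28
f 4 30 16
f 30 10 31
f 16 31 5
f 30 31 16
f 4 16 14
f 16 5 15
f 14 15 3
f 16 15 14
f 4 14 21
f 14 3 20
f 21 20 7
f 14 20 21
f 4 21 26
f 21 7 27
f 26 27 9
f 21 27 26
f 4 26 30
f 26 9 33
f 30 33 10
f 26 33 30
f 5 31 19
f 31 10 32
f 19 32 6
f 31 32 19
f 3 15 39
f 15 5 40
f 39 40 12
f 15 40 39
f 7 20 36
f 20 3 35
f 36 35 11
f 20 35 36
f 9 27 28
f 27 7 24
f 28 24 8
f 27 24 28
f 10 33 29
f 33 9 25
f 29 25 2
f 33 25 29
f 44 43 47
f 44 47 45
f 45 47 48
f 45 48 46
f 47 43 49
f 47 49 48
f 48 49 50
f 48 50 46
f 49 43 51
f 49 51 50
f 50 51 52
f 50 52 46
f 51 43 53
f 51 53 52
f 52 53 54
f 52 54 46
f 53 43 55
f 53 55 54
f 54 55 56
f 54 56 46
f 55 43 57
f 55 57 56
f 56 57 58
f 56 58 46
f 57 43 59
f 57 59 58
f 58 59 60
f 58 60 46
f 59 43 61
f 59 61 60
f 60 61 62
f 60 62 46
f 61 43 63
f 61 63 62
f 62 63 64
f 62 64 46
f 63 43 65
f 63 65 64
f 64 65 66
f 64 66 46
f 65 43 67
f 65 67 66
f 66 67 68
f 66 68 46
f 67 43 69
f 67 69 68
f 68 69 70
f 68 70 46
f 69 43 71
f 69 71 70
f 70 71 72
f 70 72 46
f 71 43 44
f 71 44 72
f 72 44 45
f 72 45 46
f 74 73 77
f 74 77 75
f 75 77 78
f 75 78 76
f 77 73 79
f 77 79 78
f 78 79 80
f 78 80 76
f 79 73 81
f 79 81 80
f 80 81 82
f 80 82 76
f 81 73 83
f 81 83 82
f 82 83 84
f 82 84 76
f 83 73 85
f 83 85 84
f 84 85 86
f 84 86 76
f 85 73 87
f 85 87 86
f 86 87 88
f 86 88 76
f 87 73 89
f 87 89 88
f 88 89 90
f 88 90 76
f 89 73 91
f 89 91 90
f 90 91 92
f 90 92 76
f 91 73 93
f 91 93 92
f 92 93 94
f 92 94 76
f 93 73 95
f 93 95 94
f 94 95 96
f 94 96 76
f 95 73 74
f 95 74 96
f 96 74 75
f 96 75 76



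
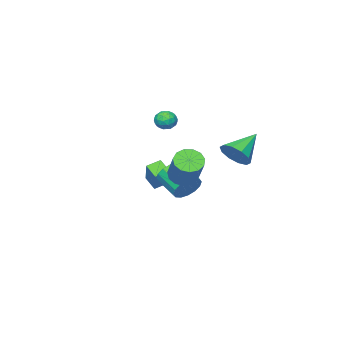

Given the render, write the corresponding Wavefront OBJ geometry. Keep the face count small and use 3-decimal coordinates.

v -0.782 0.538 -0.797
v -0.328 0.181 -1.379
v -0.484 -1.116 -0.704
v -0.938 -0.758 -0.123
v -0.05 0.302 -1.082
v -0.206 -0.994 -0.407
v 0.031 0.487 -0.709
v -0.124 -0.81 -0.034
v -0.105 0.685 -0.359
v -0.26 -0.611 0.316
v -0.423 0.844 -0.127
v -0.578 -0.452 0.548
v -0.837 0.921 -0.074
v -0.992 -0.375 0.601
v -1.236 0.896 -0.216
v -1.392 -0.401 0.459
v -1.514 0.774 -0.513
v -1.67 -0.522 0.162
v -1.596 0.59 -0.886
v -1.751 -0.707 -0.211
v -1.46 0.391 -1.236
v -1.615 -0.905 -0.561
v -1.142 0.232 -1.468
v -1.297 -1.064 -0.793
v -0.728 0.155 -1.521
v -0.883 -1.141 -0.846
v -1.26 3.151 1.946
v -0.808 2.829 2.628
v -2.74 3.169 2.934
v -0.785 3.372 2.653
v -0.943 3.83 2.407
v -1.223 4.029 1.985
v -1.517 3.893 1.548
v -1.712 3.473 1.263
v -1.735 2.93 1.239
v -1.577 2.472 1.484
v -1.297 2.273 1.906
v -1.003 2.409 2.343
v -2.434 -2.962 -1.156
v -1.545 -2.02 0.179
v -2.363 -2.277 -1.687
v -1.474 -1.334 -0.352
v -1.726 -3.246 -1.428
v -0.837 -2.303 -0.093
v -1.655 -2.56 -1.959
v -0.766 -1.618 -0.624
v 1.432 2.367 1.242
v 2.095 2.095 1.06
v 2.992 3.32 2.496
v 2.328 3.593 2.678
v 2.033 2.427 0.816
v 2.93 3.652 2.252
v 1.781 2.74 0.706
v 2.678 3.965 2.142
v 1.417 2.935 0.767
v 2.314 4.16 2.203
v 1.058 2.949 0.978
v 1.955 4.175 2.415
v 0.818 2.779 1.274
v 1.715 4.005 2.71
v 0.772 2.479 1.559
v 1.669 3.704 2.995
v 0.936 2.142 1.743
v 1.833 3.368 3.179
v 1.257 1.878 1.769
v 2.154 3.103 3.205
v 1.634 1.768 1.627
v 2.53 2.994 3.063
v 1.946 1.849 1.363
v 2.843 3.075 2.799
v -3.599 -3.204 2.612
v -3.22 -2.7 2.494
v -3.08 -3.76 1.906
v -2.701 -3.256 1.788
v -2.661 -3.563 2.35
v -2.981 -3.219 2.786
v -3.319 -3.241 1.614
v -3.639 -2.897 2.05
v -3.047 -2.723 1.877
v -2.64 -2.922 2.331
v -3.66 -3.538 2.069
v -3.253 -3.737 2.523
v -3.455 -2.903 2.615
v -2.845 -3.557 1.785
v -2.822 -3.737 2.115
v -2.599 -3.441 2.045
v -3.315 -3.208 2.787
v -3.092 -2.912 2.717
v -2.763 -3.419 2.632
v -3.208 -3.548 1.683
v -2.985 -3.252 1.613
v -3.701 -3.019 2.355
v -3.478 -2.723 2.285
v -3.537 -3.041 1.768
v -3.13 -2.621 2.183
v -2.826 -2.947 1.768
v -3.188 -2.939 1.665
v -3.377 -2.737 1.922
v -2.891 -2.737 2.45
v -2.587 -3.064 2.035
v -2.563 -3.244 2.365
v -2.751 -3.042 2.622
v -2.79 -2.751 2.087
v -3.713 -3.396 2.365
v -3.409 -3.723 1.95
v -3.549 -3.418 1.778
v -3.737 -3.216 2.035
v -3.474 -3.513 2.632
v -3.17 -3.839 2.217
v -2.923 -3.723 2.478
v -3.112 -3.521 2.735
v -3.51 -3.709 2.313
f 2 1 5
f 2 5 3
f 3 5 6
f 3 6 4
f 5 1 7
f 5 7 6
f 6 7 8
f 6 8 4
f 7 1 9
f 7 9 8
f 8 9 10
f 8 10 4
f 9 1 11
f 9 11 10
f 10 11 12
f 10 12 4
f 11 1 13
f 11 13 12
f 12 13 14
f 12 14 4
f 13 1 15
f 13 15 14
f 14 15 16
f 14 16 4
f 15 1 17
f 15 17 16
f 16 17 18
f 16 18 4
f 17 1 19
f 17 19 18
f 18 19 20
f 18 20 4
f 19 1 21
f 19 21 20
f 20 21 22
f 20 22 4
f 21 1 23
f 21 23 22
f 22 23 24
f 22 24 4
f 23 1 25
f 23 25 24
f 24 25 26
f 24 26 4
f 25 1 2
f 25 2 26
f 26 2 3
f 26 3 4
f 28 27 30
f 28 30 29
f 30 27 31
f 30 31 29
f 31 27 32
f 31 32 29
f 32 27 33
f 32 33 29
f 33 27 34
f 33 34 29
f 34 27 35
f 34 35 29
f 35 27 36
f 35 36 29
f 36 27 37
f 36 37 29
f 37 27 38
f 37 38 29
f 38 27 28
f 38 28 29
f 40 42 39
f 43 40 39
f 39 42 41
f 41 43 39
f 40 46 42
f 44 40 43
f 44 46 40
f 42 46 41
f 45 43 41
f 41 46 45
f 45 44 43
f 46 44 45
f 48 47 51
f 48 51 49
f 49 51 52
f 49 52 50
f 51 47 53
f 51 53 52
f 52 53 54
f 52 54 50
f 53 47 55
f 53 55 54
f 54 55 56
f 54 56 50
f 55 47 57
f 55 57 56
f 56 57 58
f 56 58 50
f 57 47 59
f 57 59 58
f 58 59 60
f 58 60 50
f 59 47 61
f 59 61 60
f 60 61 62
f 60 62 50
f 61 47 63
f 61 63 62
f 62 63 64
f 62 64 50
f 63 47 65
f 63 65 64
f 64 65 66
f 64 66 50
f 65 47 67
f 65 67 66
f 66 67 68
f 66 68 50
f 67 47 69
f 67 69 68
f 68 69 70
f 68 70 50
f 69 47 48
f 69 48 70
f 70 48 49
f 70 49 50
f 71 108 87
f 108 82 111
f 87 111 76
f 108 111 87
f 71 87 83
f 87 76 88
f 83 88 72
f 87 88 83
f 71 83 92
f 83 72 93
f 92 93 78
f 83 93 92
f 71 92 104
f 92 78 107
f 104 107 81
f 92 107 104
f 71 104 108
f 104 81 112
f 108 112 82
f 104 112 108
f 72 88 99
f 88 76 102
f 99 102 80
f 88 102 99
f 76 111 89
f 111 82 110
f 89 110 75
f 111 110 89
f 82 112 109
f 112 81 105
f 109 105 73
f 112 105 109
f 81 107 106
f 107 78 94
f 106 94 77
f 107 94 106
f 78 93 98
f 93 72 95
f 98 95 79
f 93 95 98
f 74 100 86
f 100 80 101
f 86 101 75
f 100 101 86
f 74 86 84
f 86 75 85
f 84 85 73
f 86 85 84
f 74 84 91
f 84 73 90
f 91 90 77
f 84 90 91
f 74 91 96
f 91 77 97
f 96 97 79
f 91 97 96
f 74 96 100
f 96 79 103
f 100 103 80
f 96 103 100
f 75 101 89
f 101 80 102
f 89 102 76
f 101 102 89
f 73 85 109
f 85 75 110
f 109 110 82
f 85 110 109
f 77 90 106
f 90 73 105
f 106 105 81
f 90 105 106
f 79 97 98
f 97 77 94
f 98 94 78
f 97 94 98
f 80 103 99
f 103 79 95
f 99 95 72
f 103 95 99



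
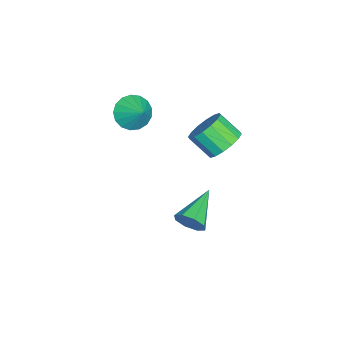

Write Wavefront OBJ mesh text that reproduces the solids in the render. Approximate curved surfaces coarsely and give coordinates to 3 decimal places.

v 2.765 -0.798 3.598
v 3.183 -0.419 2.833
v 3.495 -0.142 4.322
v 2.839 -0.134 2.922
v 2.479 -0.002 3.165
v 2.184 -0.052 3.508
v 2.022 -0.273 3.871
v 2.03 -0.614 4.171
v 2.207 -0.997 4.34
v 2.512 -1.335 4.339
v 2.874 -1.55 4.168
v 3.212 -1.592 3.867
v 3.447 -1.453 3.503
v 3.526 -1.163 3.162
v 3.43 -0.79 2.92
v 3.33 3.505 2.529
v 4.227 3.571 2.892
v 3.927 2.561 3.814
v 3.03 2.495 3.451
v 3.954 3.896 3.16
v 3.654 2.886 4.082
v 3.514 4.117 3.259
v 3.214 3.107 4.181
v 3.024 4.173 3.162
v 2.725 3.163 4.084
v 2.617 4.051 2.896
v 2.317 3.041 3.818
v 2.4 3.782 2.531
v 2.101 2.772 3.453
v 2.433 3.439 2.166
v 2.133 2.429 3.088
v 2.706 3.114 1.898
v 2.406 2.104 2.82
v 3.146 2.893 1.799
v 2.846 1.883 2.721
v 3.635 2.837 1.896
v 3.336 1.827 2.818
v 4.043 2.959 2.162
v 3.743 1.949 3.084
v 4.259 3.228 2.527
v 3.96 2.218 3.449
v 4.403 2.115 -2.481
v 4.752 2.406 -1.811
v 2.517 2.665 -1.739
v 4.701 2.833 -2.257
v 4.476 2.84 -2.834
v 4.207 2.422 -3.205
v 4.054 1.823 -3.152
v 4.104 1.396 -2.706
v 4.33 1.389 -2.128
v 4.598 1.807 -1.758
f 2 1 4
f 2 4 3
f 4 1 5
f 4 5 3
f 5 1 6
f 5 6 3
f 6 1 7
f 6 7 3
f 7 1 8
f 7 8 3
f 8 1 9
f 8 9 3
f 9 1 10
f 9 10 3
f 10 1 11
f 10 11 3
f 11 1 12
f 11 12 3
f 12 1 13
f 12 13 3
f 13 1 14
f 13 14 3
f 14 1 15
f 14 15 3
f 15 1 2
f 15 2 3
f 17 16 20
f 17 20 18
f 18 20 21
f 18 21 19
f 20 16 22
f 20 22 21
f 21 22 23
f 21 23 19
f 22 16 24
f 22 24 23
f 23 24 25
f 23 25 19
f 24 16 26
f 24 26 25
f 25 26 27
f 25 27 19
f 26 16 28
f 26 28 27
f 27 28 29
f 27 29 19
f 28 16 30
f 28 30 29
f 29 30 31
f 29 31 19
f 30 16 32
f 30 32 31
f 31 32 33
f 31 33 19
f 32 16 34
f 32 34 33
f 33 34 35
f 33 35 19
f 34 16 36
f 34 36 35
f 35 36 37
f 35 37 19
f 36 16 38
f 36 38 37
f 37 38 39
f 37 39 19
f 38 16 40
f 38 40 39
f 39 40 41
f 39 41 19
f 40 16 17
f 40 17 41
f 41 17 18
f 41 18 19
f 43 42 45
f 43 45 44
f 45 42 46
f 45 46 44
f 46 42 47
f 46 47 44
f 47 42 48
f 47 48 44
f 48 42 49
f 48 49 44
f 49 42 50
f 49 50 44
f 50 42 51
f 50 51 44
f 51 42 43
f 51 43 44



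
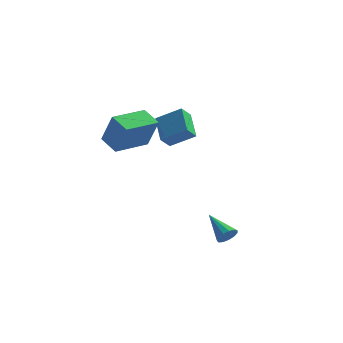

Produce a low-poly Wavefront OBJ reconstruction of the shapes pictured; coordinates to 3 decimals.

v -1.822 1.753 1.423
v -2.141 1.299 2.013
v -2.321 2.966 2.087
v -2.64 2.512 2.677
v -0.66 1.848 2.123
v -0.979 1.394 2.713
v -1.159 3.061 2.787
v -1.478 2.607 3.377
v 1.227 -0.638 -2.536
v 1.529 -0.631 -2.1
v 0.233 0.278 -1.864
v 1.622 -0.404 -2.27
v 1.59 -0.252 -2.525
v 1.443 -0.223 -2.784
v 1.227 -0.325 -2.963
v 1.012 -0.527 -3.007
v 0.865 -0.764 -2.901
v 0.832 -0.962 -2.679
v 0.926 -1.056 -2.412
v 1.115 -1.018 -2.184
v 1.339 -0.86 -2.067
v -4.322 -0.528 2.794
v -3.782 -0.734 4.296
v -3.245 0.914 2.604
v -2.705 0.709 4.106
v -3.555 -1.149 2.434
v -3.015 -1.354 3.936
v -2.478 0.294 2.244
v -1.938 0.088 3.746
f 2 4 1
f 5 2 1
f 1 4 3
f 3 5 1
f 2 8 4
f 6 2 5
f 6 8 2
f 4 8 3
f 7 5 3
f 3 8 7
f 7 6 5
f 8 6 7
f 10 9 12
f 10 12 11
f 12 9 13
f 12 13 11
f 13 9 14
f 13 14 11
f 14 9 15
f 14 15 11
f 15 9 16
f 15 16 11
f 16 9 17
f 16 17 11
f 17 9 18
f 17 18 11
f 18 9 19
f 18 19 11
f 19 9 20
f 19 20 11
f 20 9 21
f 20 21 11
f 21 9 10
f 21 10 11
f 23 25 22
f 26 23 22
f 22 25 24
f 24 26 22
f 23 29 25
f 27 23 26
f 27 29 23
f 25 29 24
f 28 26 24
f 24 29 28
f 28 27 26
f 29 27 28



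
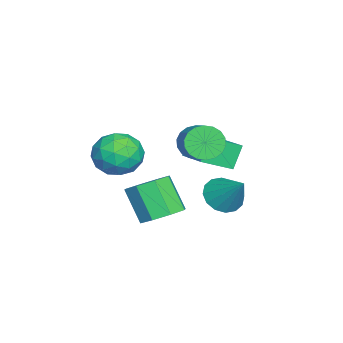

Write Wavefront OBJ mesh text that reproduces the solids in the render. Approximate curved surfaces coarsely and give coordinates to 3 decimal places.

v 1.529 0.761 -3.117
v 2.279 0.184 -3.203
v 2.431 1.739 -1.803
v 2.359 0.546 -3.526
v 2.217 0.965 -3.74
v 1.89 1.33 -3.788
v 1.467 1.542 -3.655
v 1.06 1.545 -3.379
v 0.779 1.339 -3.032
v 0.699 0.977 -2.708
v 0.841 0.558 -2.494
v 1.168 0.193 -2.447
v 1.591 -0.019 -2.58
v 1.998 -0.023 -2.856
v -1.265 -0.114 -2.83
v -1.868 0.174 -1.715
v 0.063 0.915 -2.378
v -0.539 1.203 -1.263
v -0.541 -1.363 -2.117
v -1.143 -1.075 -1.002
v 0.788 -0.334 -1.665
v 0.185 -0.046 -0.55
v 1.632 -0.333 -0.055
v 2.128 -0.567 -0.731
v 3.144 -0.06 -0.16
v 2.648 0.173 0.515
v 2.008 -0.212 -0.831
v 3.023 0.294 -0.26
v 1.813 0.118 -0.777
v 2.829 0.624 -0.206
v 1.583 0.359 -0.58
v 2.598 0.865 -0.01
v 1.362 0.463 -0.28
v 2.377 0.969 0.291
v 1.195 0.409 0.065
v 2.21 0.915 0.636
v 1.114 0.208 0.386
v 2.13 0.715 0.957
v 1.136 -0.1 0.62
v 2.152 0.407 1.191
v 1.257 -0.454 0.72
v 2.272 0.052 1.291
v 1.451 -0.784 0.666
v 2.467 -0.278 1.237
v 1.682 -1.025 0.47
v 2.697 -0.519 1.04
v 1.903 -1.129 0.169
v 2.918 -0.623 0.74
v 2.07 -1.075 -0.176
v 3.085 -0.569 0.395
v 2.15 -0.875 -0.497
v 3.166 -0.368 0.074
v 2.631 -1.548 -3.984
v 3.594 -1.792 -3.679
v 2.913 -2.596 -2.17
v 1.949 -2.352 -2.476
v 3.359 -1.082 -3.407
v 2.678 -1.886 -1.898
v 2.697 -0.645 -3.473
v 2.016 -1.448 -1.965
v 1.996 -0.737 -3.839
v 1.315 -1.54 -2.33
v 1.667 -1.304 -4.29
v 0.986 -2.108 -2.781
v 1.902 -2.014 -4.562
v 1.221 -2.818 -3.053
v 2.564 -2.452 -4.495
v 1.883 -3.255 -2.987
v 3.265 -2.36 -4.13
v 2.584 -3.163 -2.621
v 3.774 -2.051 0.343
v 4.745 -2.454 -0.086
v 3.135 -3.766 0.506
v 4.106 -4.169 0.077
v 4.095 -3.691 1.107
v 4.49 -2.631 1.006
v 3.39 -3.589 -0.586
v 3.785 -2.529 -0.687
v 4.508 -3.404 -0.66
v 4.944 -3.467 0.387
v 2.936 -2.753 0.033
v 3.372 -2.816 1.08
v 4.316 -2.102 0.114
v 3.564 -4.118 0.306
v 3.558 -3.837 0.911
v 4.129 -4.074 0.659
v 4.166 -2.206 0.756
v 4.737 -2.443 0.504
v 4.354 -3.17 1.206
v 3.143 -3.777 -0.084
v 3.714 -4.014 -0.336
v 3.751 -2.146 -0.239
v 4.322 -2.383 -0.491
v 3.526 -3.05 -0.786
v 4.747 -2.897 -0.475
v 4.372 -3.905 -0.379
v 3.951 -3.565 -0.77
v 4.183 -2.942 -0.829
v 5.003 -2.934 0.14
v 4.628 -3.942 0.236
v 4.621 -3.661 0.841
v 4.853 -3.038 0.782
v 4.864 -3.493 -0.198
v 3.252 -2.278 0.184
v 2.877 -3.286 0.28
v 3.027 -3.182 -0.362
v 3.259 -2.559 -0.421
v 3.508 -2.315 0.799
v 3.133 -3.323 0.895
v 3.697 -3.278 1.249
v 3.929 -2.655 1.19
v 3.016 -2.727 0.618
f 2 1 4
f 2 4 3
f 4 1 5
f 4 5 3
f 5 1 6
f 5 6 3
f 6 1 7
f 6 7 3
f 7 1 8
f 7 8 3
f 8 1 9
f 8 9 3
f 9 1 10
f 9 10 3
f 10 1 11
f 10 11 3
f 11 1 12
f 11 12 3
f 12 1 13
f 12 13 3
f 13 1 14
f 13 14 3
f 14 1 2
f 14 2 3
f 16 18 15
f 19 16 15
f 15 18 17
f 17 19 15
f 16 22 18
f 20 16 19
f 20 22 16
f 18 22 17
f 21 19 17
f 17 22 21
f 21 20 19
f 22 20 21
f 24 23 27
f 24 27 25
f 25 27 28
f 25 28 26
f 27 23 29
f 27 29 28
f 28 29 30
f 28 30 26
f 29 23 31
f 29 31 30
f 30 31 32
f 30 32 26
f 31 23 33
f 31 33 32
f 32 33 34
f 32 34 26
f 33 23 35
f 33 35 34
f 34 35 36
f 34 36 26
f 35 23 37
f 35 37 36
f 36 37 38
f 36 38 26
f 37 23 39
f 37 39 38
f 38 39 40
f 38 40 26
f 39 23 41
f 39 41 40
f 40 41 42
f 40 42 26
f 41 23 43
f 41 43 42
f 42 43 44
f 42 44 26
f 43 23 45
f 43 45 44
f 44 45 46
f 44 46 26
f 45 23 47
f 45 47 46
f 46 47 48
f 46 48 26
f 47 23 49
f 47 49 48
f 48 49 50
f 48 50 26
f 49 23 51
f 49 51 50
f 50 51 52
f 50 52 26
f 51 23 24
f 51 24 52
f 52 24 25
f 52 25 26
f 54 53 57
f 54 57 55
f 55 57 58
f 55 58 56
f 57 53 59
f 57 59 58
f 58 59 60
f 58 60 56
f 59 53 61
f 59 61 60
f 60 61 62
f 60 62 56
f 61 53 63
f 61 63 62
f 62 63 64
f 62 64 56
f 63 53 65
f 63 65 64
f 64 65 66
f 64 66 56
f 65 53 67
f 65 67 66
f 66 67 68
f 66 68 56
f 67 53 69
f 67 69 68
f 68 69 70
f 68 70 56
f 69 53 54
f 69 54 70
f 70 54 55
f 70 55 56
f 71 108 87
f 108 82 111
f 87 111 76
f 108 111 87
f 71 87 83
f 87 76 88
f 83 88 72
f 87 88 83
f 71 83 92
f 83 72 93
f 92 93 78
f 83 93 92
f 71 92 104
f 92 78 107
f 104 107 81
f 92 107 104
f 71 104 108
f 104 81 112
f 108 112 82
f 104 112 108
f 72 88 99
f 88 76 102
f 99 102 80
f 88 102 99
f 76 111 89
f 111 82 110
f 89 110 75
f 111 110 89
f 82 112 109
f 112 81 105
f 109 105 73
f 112 105 109
f 81 107 106
f 107 78 94
f 106 94 77
f 107 94 106
f 78 93 98
f 93 72 95
f 98 95 79
f 93 95 98
f 74 100 86
f 100 80 101
f 86 101 75
f 100 101 86
f 74 86 84
f 86 75 85
f 84 85 73
f 86 85 84
f 74 84 91
f 84 73 90
f 91 90 77
f 84 90 91
f 74 91 96
f 91 77 97
f 96 97 79
f 91 97 96
f 74 96 100
f 96 79 103
f 100 103 80
f 96 103 100
f 75 101 89
f 101 80 102
f 89 102 76
f 101 102 89
f 73 85 109
f 85 75 110
f 109 110 82
f 85 110 109
f 77 90 106
f 90 73 105
f 106 105 81
f 90 105 106
f 79 97 98
f 97 77 94
f 98 94 78
f 97 94 98
f 80 103 99
f 103 79 95
f 99 95 72
f 103 95 99



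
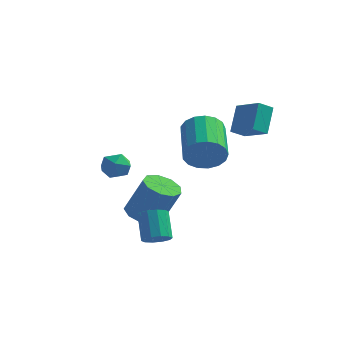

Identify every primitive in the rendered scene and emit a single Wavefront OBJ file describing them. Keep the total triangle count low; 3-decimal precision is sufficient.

v 0.246 0.372 -3.75
v 1.06 0.526 -4.149
v 1.969 0.542 -2.289
v 1.154 0.388 -1.89
v 0.778 1.073 -4.016
v 1.687 1.089 -2.157
v 0.248 1.292 -3.759
v 1.156 1.308 -1.899
v -0.284 1.08 -3.497
v 0.625 1.097 -1.637
v -0.568 0.537 -3.354
v 0.341 0.554 -1.494
v -0.471 -0.083 -3.396
v 0.438 -0.067 -1.536
v -0.039 -0.491 -3.603
v 0.87 -0.474 -1.744
v 0.526 -0.495 -3.88
v 1.435 -0.478 -2.02
v 0.96 -0.093 -4.095
v 1.869 -0.077 -2.235
v -0.849 1.104 -1.861
v -0.562 0.827 -1.181
v -2.038 0.913 -1.439
v -1.751 0.636 -0.759
v -1.676 1.401 -0.937
v -0.941 1.519 -1.197
v -1.659 0.221 -1.423
v -0.924 0.339 -1.683
v -1.063 0.282 -0.909
v -1.074 1.011 -0.609
v -1.526 0.729 -2.011
v -1.537 1.458 -1.711
v 1.842 -1.703 -4.136
v 2.212 -1.186 -4.312
v 1.688 -0.419 -3.16
v 1.318 -0.937 -2.984
v 1.851 -1.152 -4.499
v 1.327 -0.385 -3.346
v 1.486 -1.329 -4.547
v 0.963 -0.562 -3.395
v 1.258 -1.648 -4.438
v 0.734 -0.882 -3.286
v 1.252 -1.989 -4.214
v 0.728 -1.223 -3.062
v 1.472 -2.221 -3.96
v 0.948 -1.454 -2.808
v 1.833 -2.255 -3.774
v 1.309 -1.488 -2.621
v 2.197 -2.078 -3.725
v 1.674 -1.311 -2.573
v 2.426 -1.758 -3.834
v 1.902 -0.992 -2.682
v 2.432 -1.417 -4.058
v 1.908 -0.651 -2.906
v 3.018 3.474 0.528
v 2.914 4.407 1.761
v 3.461 4.07 0.114
v 3.357 5.003 1.347
v 4.303 2.897 1.073
v 4.199 3.83 2.306
v 4.746 3.493 0.659
v 4.642 4.426 1.892
v 3.382 -0.179 0.477
v 3.788 0.317 -0.251
v 2.884 2.155 0.495
v 2.478 1.659 1.223
v 3.378 0.184 -0.423
v 2.474 2.022 0.324
v 2.968 -0.031 -0.388
v 2.064 1.807 0.359
v 2.653 -0.281 -0.155
v 1.749 1.557 0.591
v 2.505 -0.507 0.222
v 1.601 1.331 0.969
v 2.558 -0.658 0.658
v 1.654 1.18 1.405
v 2.8 -0.699 1.053
v 1.896 1.139 1.799
v 3.175 -0.621 1.315
v 2.271 1.217 2.061
v 3.597 -0.442 1.385
v 2.693 1.396 2.132
v 3.971 -0.203 1.247
v 3.067 1.635 1.994
v 4.209 0.042 0.933
v 3.305 1.88 1.68
v 4.258 0.237 0.514
v 3.354 2.074 1.261
v 4.106 0.336 0.087
v 3.202 2.173 0.833
f 2 1 5
f 2 5 3
f 3 5 6
f 3 6 4
f 5 1 7
f 5 7 6
f 6 7 8
f 6 8 4
f 7 1 9
f 7 9 8
f 8 9 10
f 8 10 4
f 9 1 11
f 9 11 10
f 10 11 12
f 10 12 4
f 11 1 13
f 11 13 12
f 12 13 14
f 12 14 4
f 13 1 15
f 13 15 14
f 14 15 16
f 14 16 4
f 15 1 17
f 15 17 16
f 16 17 18
f 16 18 4
f 17 1 19
f 17 19 18
f 18 19 20
f 18 20 4
f 19 1 2
f 19 2 20
f 20 2 3
f 20 3 4
f 21 32 26
f 21 26 22
f 21 22 28
f 21 28 31
f 21 31 32
f 22 26 30
f 26 32 25
f 32 31 23
f 31 28 27
f 28 22 29
f 24 30 25
f 24 25 23
f 24 23 27
f 24 27 29
f 24 29 30
f 25 30 26
f 23 25 32
f 27 23 31
f 29 27 28
f 30 29 22
f 34 33 37
f 34 37 35
f 35 37 38
f 35 38 36
f 37 33 39
f 37 39 38
f 38 39 40
f 38 40 36
f 39 33 41
f 39 41 40
f 40 41 42
f 40 42 36
f 41 33 43
f 41 43 42
f 42 43 44
f 42 44 36
f 43 33 45
f 43 45 44
f 44 45 46
f 44 46 36
f 45 33 47
f 45 47 46
f 46 47 48
f 46 48 36
f 47 33 49
f 47 49 48
f 48 49 50
f 48 50 36
f 49 33 51
f 49 51 50
f 50 51 52
f 50 52 36
f 51 33 53
f 51 53 52
f 52 53 54
f 52 54 36
f 53 33 34
f 53 34 54
f 54 34 35
f 54 35 36
f 56 58 55
f 59 56 55
f 55 58 57
f 57 59 55
f 56 62 58
f 60 56 59
f 60 62 56
f 58 62 57
f 61 59 57
f 57 62 61
f 61 60 59
f 62 60 61
f 64 63 67
f 64 67 65
f 65 67 68
f 65 68 66
f 67 63 69
f 67 69 68
f 68 69 70
f 68 70 66
f 69 63 71
f 69 71 70
f 70 71 72
f 70 72 66
f 71 63 73
f 71 73 72
f 72 73 74
f 72 74 66
f 73 63 75
f 73 75 74
f 74 75 76
f 74 76 66
f 75 63 77
f 75 77 76
f 76 77 78
f 76 78 66
f 77 63 79
f 77 79 78
f 78 79 80
f 78 80 66
f 79 63 81
f 79 81 80
f 80 81 82
f 80 82 66
f 81 63 83
f 81 83 82
f 82 83 84
f 82 84 66
f 83 63 85
f 83 85 84
f 84 85 86
f 84 86 66
f 85 63 87
f 85 87 86
f 86 87 88
f 86 88 66
f 87 63 89
f 87 89 88
f 88 89 90
f 88 90 66
f 89 63 64
f 89 64 90
f 90 64 65
f 90 65 66



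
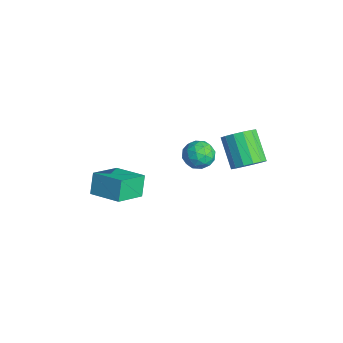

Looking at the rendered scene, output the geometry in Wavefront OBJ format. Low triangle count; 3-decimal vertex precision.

v 0.418 2.242 3.044
v 0.882 2.54 2.381
v 0.818 0.94 2.739
v 1.282 1.238 2.076
v 1.526 1.41 2.885
v 1.279 2.214 3.073
v 0.421 1.266 2.047
v 0.174 2.07 2.235
v 0.884 1.936 1.765
v 1.567 2.025 2.283
v 0.133 1.455 2.837
v 0.816 1.544 3.355
v 0.615 2.505 2.739
v 1.085 0.975 2.381
v 1.229 1.076 2.857
v 1.501 1.251 2.467
v 0.848 2.314 3.146
v 1.121 2.489 2.756
v 1.5 1.824 3.053
v 0.579 0.991 2.364
v 0.852 1.166 1.974
v 0.199 2.229 2.653
v 0.471 2.404 2.263
v 0.2 1.656 2.067
v 0.889 2.325 1.987
v 1.124 1.56 1.808
v 0.618 1.577 1.791
v 0.472 2.05 1.901
v 1.29 2.377 2.292
v 1.525 1.613 2.113
v 1.669 1.713 2.588
v 1.524 2.186 2.699
v 1.291 2.023 1.93
v 0.175 1.867 3.007
v 0.41 1.103 2.828
v 0.176 1.294 2.421
v 0.031 1.767 2.532
v 0.576 1.92 3.312
v 0.811 1.155 3.133
v 1.228 1.43 3.219
v 1.082 1.903 3.329
v 0.409 1.457 3.19
v -0.743 -3.253 -0.092
v -1.25 -2.891 0.98
v -1.442 -1.768 -0.924
v -1.949 -1.406 0.148
v 0.709 -2.354 0.292
v 0.202 -1.992 1.364
v 0.01 -0.869 -0.54
v -0.497 -0.507 0.532
v 2.037 3.846 2.011
v 2.628 3.797 2.701
v 1.234 3.865 3.9
v 0.643 3.914 3.209
v 2.578 4.257 2.616
v 1.183 4.325 3.815
v 2.382 4.608 2.369
v 0.988 4.676 3.568
v 2.095 4.754 2.026
v 0.7 4.822 3.225
v 1.791 4.657 1.679
v 0.397 4.725 2.878
v 1.554 4.343 1.421
v 0.16 4.411 2.619
v 1.446 3.895 1.32
v 0.052 3.963 2.519
v 1.497 3.435 1.405
v 0.102 3.503 2.604
v 1.692 3.084 1.652
v 0.298 3.152 2.851
v 1.98 2.938 1.995
v 0.585 3.006 3.194
v 2.283 3.035 2.342
v 0.889 3.103 3.541
v 2.52 3.349 2.601
v 1.126 3.417 3.799
f 1 38 17
f 38 12 41
f 17 41 6
f 38 41 17
f 1 17 13
f 17 6 18
f 13 18 2
f 17 18 13
f 1 13 22
f 13 2 23
f 22 23 8
f 13 23 22
f 1 22 34
f 22 8 37
f 34 37 11
f 22 37 34
f 1 34 38
f 34 11 42
f 38 42 12
f 34 42 38
f 2 18 29
f 18 6 32
f 29 32 10
f 18 32 29
f 6 41 19
f 41 12 40
f 19 40 5
f 41 40 19
f 12 42 39
f 42 11 35
f 39 35 3
f 42 35 39
f 11 37 36
f 37 8 24
f 36 24 7
f 37 24 36
f 8 23 28
f 23 2 25
f 28 25 9
f 23 25 28
f 4 30 16
f 30 10 31
f 16 31 5
f 30 31 16
f 4 16 14
f 16 5 15
f 14 15 3
f 16 15 14
f 4 14 21
f 14 3 20
f 21 20 7
f 14 20 21
f 4 21 26
f 21 7 27
f 26 27 9
f 21 27 26
f 4 26 30
f 26 9 33
f 30 33 10
f 26 33 30
f 5 31 19
f 31 10 32
f 19 32 6
f 31 32 19
f 3 15 39
f 15 5 40
f 39 40 12
f 15 40 39
f 7 20 36
f 20 3 35
f 36 35 11
f 20 35 36
f 9 27 28
f 27 7 24
f 28 24 8
f 27 24 28
f 10 33 29
f 33 9 25
f 29 25 2
f 33 25 29
f 44 46 43
f 47 44 43
f 43 46 45
f 45 47 43
f 44 50 46
f 48 44 47
f 48 50 44
f 46 50 45
f 49 47 45
f 45 50 49
f 49 48 47
f 50 48 49
f 52 51 55
f 52 55 53
f 53 55 56
f 53 56 54
f 55 51 57
f 55 57 56
f 56 57 58
f 56 58 54
f 57 51 59
f 57 59 58
f 58 59 60
f 58 60 54
f 59 51 61
f 59 61 60
f 60 61 62
f 60 62 54
f 61 51 63
f 61 63 62
f 62 63 64
f 62 64 54
f 63 51 65
f 63 65 64
f 64 65 66
f 64 66 54
f 65 51 67
f 65 67 66
f 66 67 68
f 66 68 54
f 67 51 69
f 67 69 68
f 68 69 70
f 68 70 54
f 69 51 71
f 69 71 70
f 70 71 72
f 70 72 54
f 71 51 73
f 71 73 72
f 72 73 74
f 72 74 54
f 73 51 75
f 73 75 74
f 74 75 76
f 74 76 54
f 75 51 52
f 75 52 76
f 76 52 53
f 76 53 54



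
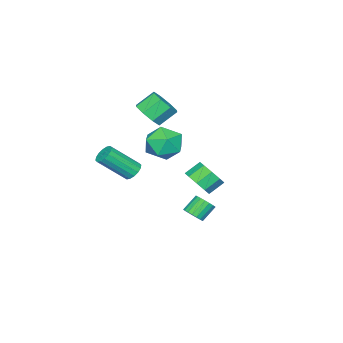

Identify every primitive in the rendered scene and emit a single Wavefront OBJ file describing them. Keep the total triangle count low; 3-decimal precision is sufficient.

v 2.731 3.783 -0.924
v 3.129 3.777 -0.515
v 2.426 4.01 0.172
v 2.029 4.017 -0.236
v 3.132 4.018 -0.593
v 2.43 4.252 0.094
v 3.056 4.213 -0.737
v 2.354 4.446 -0.05
v 2.916 4.322 -0.918
v 2.214 4.556 -0.231
v 2.739 4.325 -1.1
v 2.037 4.559 -0.413
v 2.561 4.221 -1.247
v 1.858 4.454 -0.56
v 2.416 4.029 -1.33
v 1.714 4.263 -0.642
v 2.334 3.79 -1.332
v 1.631 4.023 -0.645
v 2.33 3.548 -1.254
v 1.628 3.782 -0.567
v 2.406 3.354 -1.11
v 1.704 3.587 -0.423
v 2.546 3.244 -0.929
v 1.844 3.478 -0.242
v 2.723 3.241 -0.747
v 2.021 3.475 -0.06
v 2.902 3.346 -0.6
v 2.199 3.579 0.087
v 3.046 3.537 -0.518
v 2.344 3.771 0.17
v -3.106 0.027 -2.802
v -2.453 0.449 -2.329
v -3.182 0.875 -1.704
v -3.834 0.453 -2.178
v -2.644 0.811 -2.798
v -3.372 1.237 -2.173
v -3.051 0.806 -3.269
v -3.779 1.232 -2.644
v -3.483 0.437 -3.522
v -4.212 0.863 -2.897
v -3.739 -0.124 -3.438
v -4.468 0.302 -2.813
v -3.699 -0.615 -3.056
v -4.427 -0.189 -2.432
v -3.381 -0.805 -2.556
v -4.109 -0.379 -1.931
v -2.934 -0.606 -2.171
v -3.663 -0.18 -1.546
v -2.568 -0.11 -2.081
v -3.296 0.316 -1.457
v -3.288 -1.08 -0.525
v -2.328 -0.482 -0.286
v -2.512 -2.618 0.206
v -1.552 -2.02 0.445
v -2.528 -1.802 1.025
v -3.008 -0.851 0.573
v -1.832 -2.249 -0.653
v -2.312 -1.298 -1.105
v -1.428 -1.204 -0.365
v -1.858 -0.928 0.672
v -2.982 -2.172 -0.752
v -3.412 -1.896 0.285
v -0.54 -2.092 -1.398
v -0.017 -1.899 -1.62
v 0.963 -2.995 -0.263
v 0.44 -3.188 -0.042
v -0.092 -1.693 -1.399
v 0.888 -2.789 -0.043
v -0.287 -1.594 -1.179
v 0.693 -2.69 0.178
v -0.549 -1.629 -1.017
v 0.43 -2.725 0.339
v -0.81 -1.787 -0.957
v 0.17 -2.884 0.399
v -0.997 -2.028 -1.016
v -0.018 -3.124 0.341
v -1.063 -2.285 -1.177
v -0.083 -3.381 0.18
v -0.988 -2.491 -1.397
v -0.008 -3.587 -0.041
v -0.793 -2.59 -1.618
v 0.187 -3.686 -0.261
v -0.53 -2.555 -1.779
v 0.449 -3.651 -0.423
v -0.27 -2.396 -1.839
v 0.71 -3.493 -0.483
v -0.082 -2.156 -1.781
v 0.897 -3.252 -0.424
v -2.899 -2.884 1.384
v -2.322 -2.168 1.425
v -3.085 -1.601 2.237
v -3.661 -2.316 2.196
v -2.807 -2.095 0.92
v -3.569 -1.528 1.731
v -3.345 -2.484 0.686
v -4.108 -1.917 1.498
v -3.622 -3.107 0.861
v -4.384 -2.54 1.673
v -3.475 -3.599 1.343
v -4.238 -3.032 2.155
v -2.991 -3.672 1.849
v -3.753 -3.105 2.66
v -2.452 -3.283 2.082
v -3.215 -2.716 2.894
v -2.176 -2.66 1.907
v -2.938 -2.093 2.719
f 2 1 5
f 2 5 3
f 3 5 6
f 3 6 4
f 5 1 7
f 5 7 6
f 6 7 8
f 6 8 4
f 7 1 9
f 7 9 8
f 8 9 10
f 8 10 4
f 9 1 11
f 9 11 10
f 10 11 12
f 10 12 4
f 11 1 13
f 11 13 12
f 12 13 14
f 12 14 4
f 13 1 15
f 13 15 14
f 14 15 16
f 14 16 4
f 15 1 17
f 15 17 16
f 16 17 18
f 16 18 4
f 17 1 19
f 17 19 18
f 18 19 20
f 18 20 4
f 19 1 21
f 19 21 20
f 20 21 22
f 20 22 4
f 21 1 23
f 21 23 22
f 22 23 24
f 22 24 4
f 23 1 25
f 23 25 24
f 24 25 26
f 24 26 4
f 25 1 27
f 25 27 26
f 26 27 28
f 26 28 4
f 27 1 29
f 27 29 28
f 28 29 30
f 28 30 4
f 29 1 2
f 29 2 30
f 30 2 3
f 30 3 4
f 32 31 35
f 32 35 33
f 33 35 36
f 33 36 34
f 35 31 37
f 35 37 36
f 36 37 38
f 36 38 34
f 37 31 39
f 37 39 38
f 38 39 40
f 38 40 34
f 39 31 41
f 39 41 40
f 40 41 42
f 40 42 34
f 41 31 43
f 41 43 42
f 42 43 44
f 42 44 34
f 43 31 45
f 43 45 44
f 44 45 46
f 44 46 34
f 45 31 47
f 45 47 46
f 46 47 48
f 46 48 34
f 47 31 49
f 47 49 48
f 48 49 50
f 48 50 34
f 49 31 32
f 49 32 50
f 50 32 33
f 50 33 34
f 51 62 56
f 51 56 52
f 51 52 58
f 51 58 61
f 51 61 62
f 52 56 60
f 56 62 55
f 62 61 53
f 61 58 57
f 58 52 59
f 54 60 55
f 54 55 53
f 54 53 57
f 54 57 59
f 54 59 60
f 55 60 56
f 53 55 62
f 57 53 61
f 59 57 58
f 60 59 52
f 64 63 67
f 64 67 65
f 65 67 68
f 65 68 66
f 67 63 69
f 67 69 68
f 68 69 70
f 68 70 66
f 69 63 71
f 69 71 70
f 70 71 72
f 70 72 66
f 71 63 73
f 71 73 72
f 72 73 74
f 72 74 66
f 73 63 75
f 73 75 74
f 74 75 76
f 74 76 66
f 75 63 77
f 75 77 76
f 76 77 78
f 76 78 66
f 77 63 79
f 77 79 78
f 78 79 80
f 78 80 66
f 79 63 81
f 79 81 80
f 80 81 82
f 80 82 66
f 81 63 83
f 81 83 82
f 82 83 84
f 82 84 66
f 83 63 85
f 83 85 84
f 84 85 86
f 84 86 66
f 85 63 87
f 85 87 86
f 86 87 88
f 86 88 66
f 87 63 64
f 87 64 88
f 88 64 65
f 88 65 66
f 90 89 93
f 90 93 91
f 91 93 94
f 91 94 92
f 93 89 95
f 93 95 94
f 94 95 96
f 94 96 92
f 95 89 97
f 95 97 96
f 96 97 98
f 96 98 92
f 97 89 99
f 97 99 98
f 98 99 100
f 98 100 92
f 99 89 101
f 99 101 100
f 100 101 102
f 100 102 92
f 101 89 103
f 101 103 102
f 102 103 104
f 102 104 92
f 103 89 105
f 103 105 104
f 104 105 106
f 104 106 92
f 105 89 90
f 105 90 106
f 106 90 91
f 106 91 92

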